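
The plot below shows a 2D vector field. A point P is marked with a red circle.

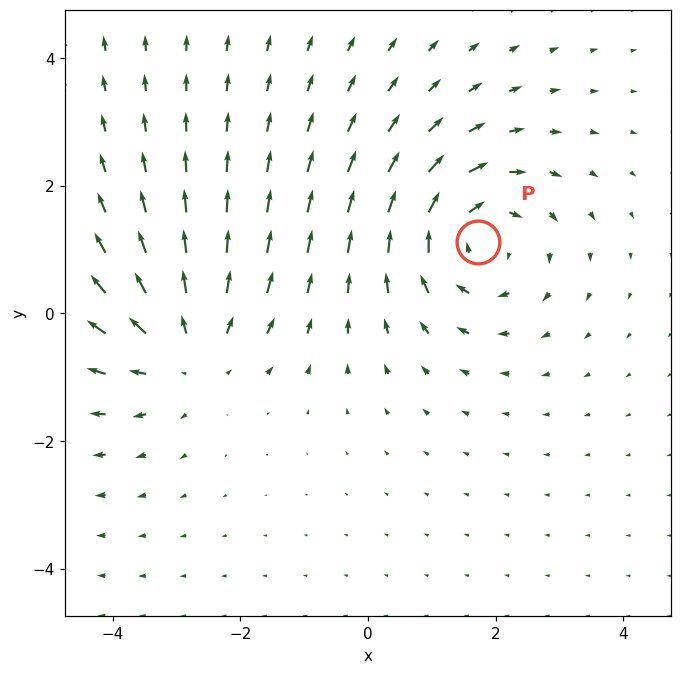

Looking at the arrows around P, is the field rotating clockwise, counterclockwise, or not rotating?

Near P at (1.7, 1.1) the arrows circulate clockwise. The curl (z-component) there is about -4; negative curl means clockwise rotation.

clockwise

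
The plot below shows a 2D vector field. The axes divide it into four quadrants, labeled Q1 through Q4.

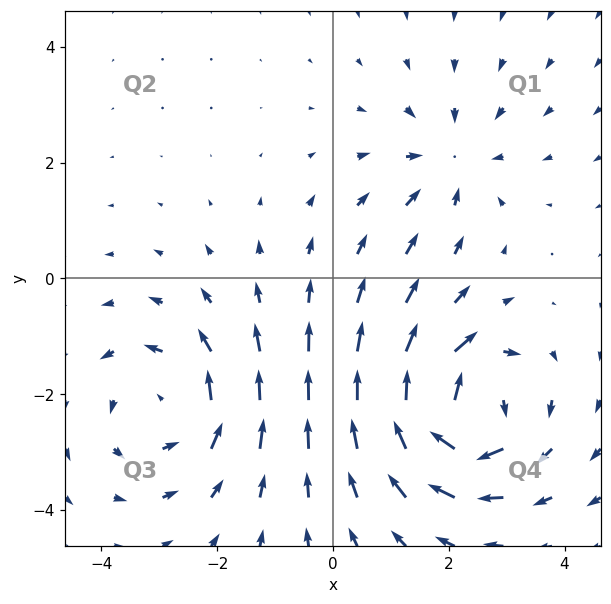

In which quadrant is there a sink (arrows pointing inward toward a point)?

Q1

The sink sits at approximately (2.0, 2.0), which lies in quadrant Q1. The divergence there is about -3, negative as expected for a sink.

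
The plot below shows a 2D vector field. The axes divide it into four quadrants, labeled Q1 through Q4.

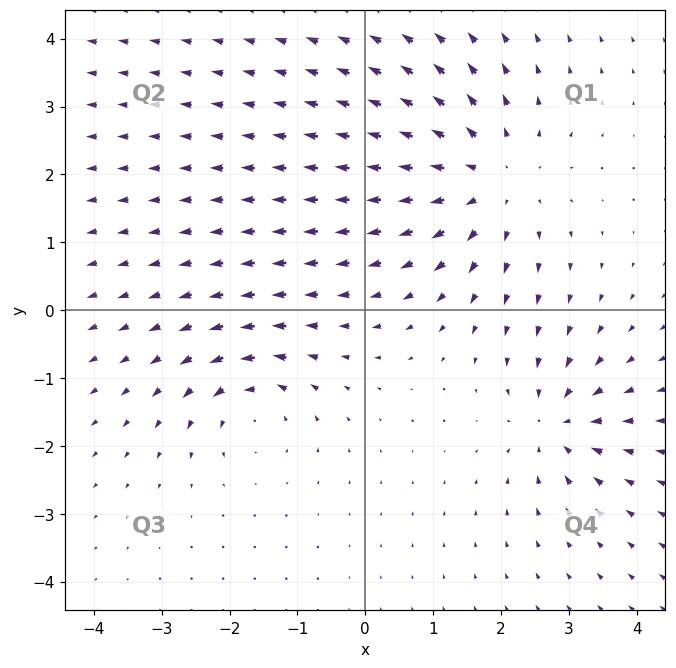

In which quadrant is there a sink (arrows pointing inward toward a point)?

The sink sits at approximately (2.8, -1.7), which lies in quadrant Q4. The divergence there is about -4, negative as expected for a sink.

Q4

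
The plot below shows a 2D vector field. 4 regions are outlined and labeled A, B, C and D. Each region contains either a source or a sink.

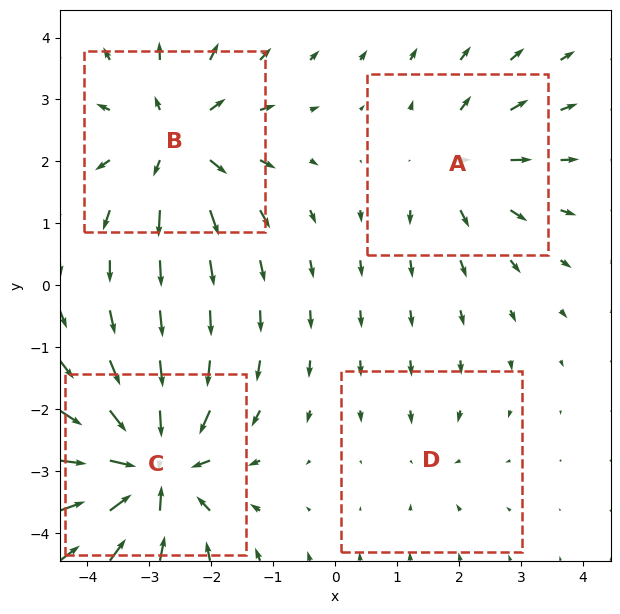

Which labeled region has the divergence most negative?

C

Divergence at each region's feature centre — A: about +4, B: about +5, C: about -7, D: about -2. Region C is most negative.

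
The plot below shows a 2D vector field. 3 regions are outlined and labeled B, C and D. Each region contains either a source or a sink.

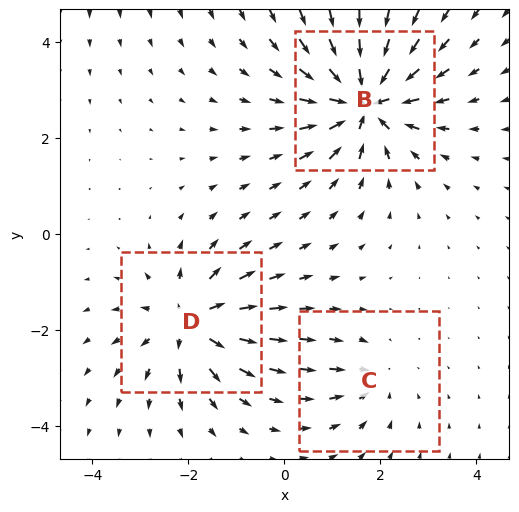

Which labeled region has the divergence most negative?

Divergence at each region's feature centre — B: about -6, C: about -2, D: about +4. Region B is most negative.

B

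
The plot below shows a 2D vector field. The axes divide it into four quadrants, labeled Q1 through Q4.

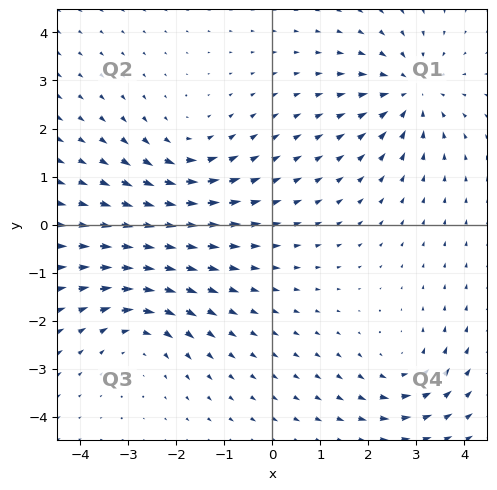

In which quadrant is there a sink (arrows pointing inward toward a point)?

The sink sits at approximately (2.9, 2.8), which lies in quadrant Q1. The divergence there is about -4, negative as expected for a sink.

Q1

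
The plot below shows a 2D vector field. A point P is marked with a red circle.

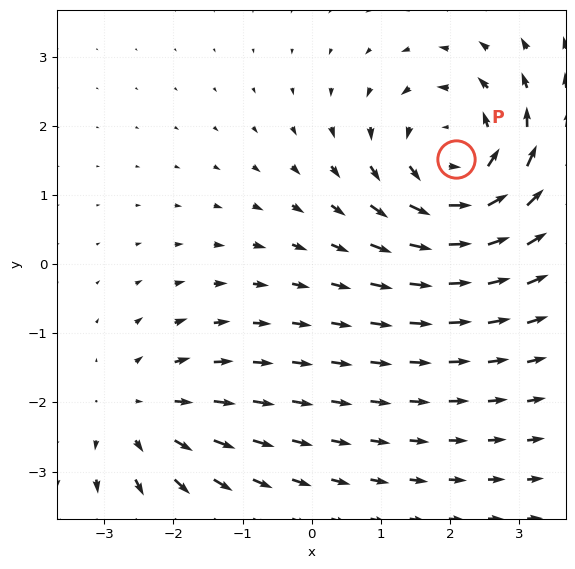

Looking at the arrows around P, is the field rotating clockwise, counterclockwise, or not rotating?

Near P at (2.1, 1.5) the arrows circulate counterclockwise. The curl (z-component) there is about +5; positive curl means counterclockwise rotation.

counterclockwise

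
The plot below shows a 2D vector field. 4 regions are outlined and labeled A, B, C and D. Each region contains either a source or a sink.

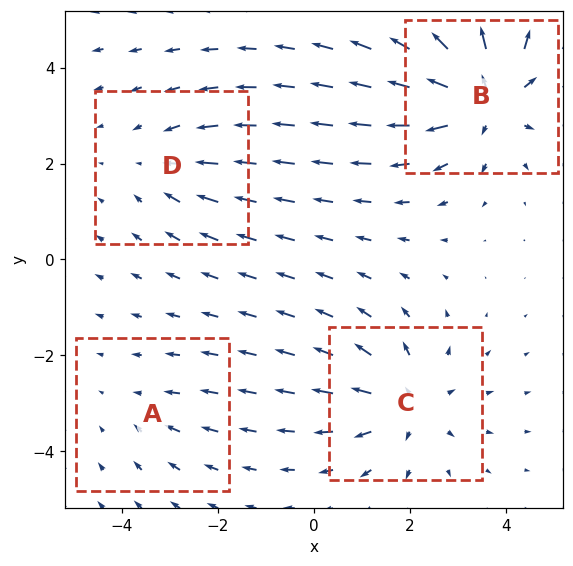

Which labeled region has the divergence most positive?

Divergence at each region's feature centre — A: about -2, B: about +6, C: about +4, D: about -3. Region B is most positive.

B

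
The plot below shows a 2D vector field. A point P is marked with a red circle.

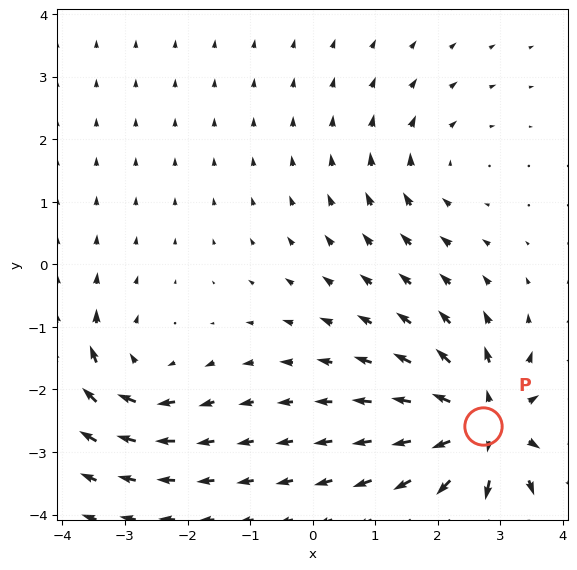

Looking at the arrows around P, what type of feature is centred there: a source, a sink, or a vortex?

At P (2.7, -2.6) the arrows spread outward. Divergence about +7, curl ≈0 — positive divergence with near-zero curl is a source.

source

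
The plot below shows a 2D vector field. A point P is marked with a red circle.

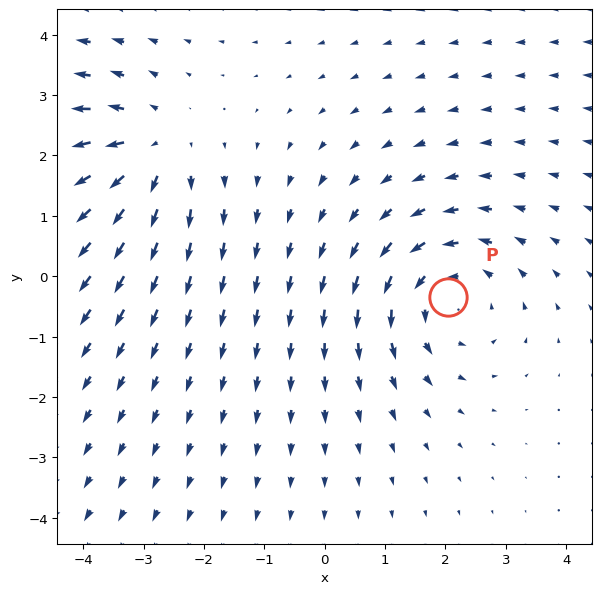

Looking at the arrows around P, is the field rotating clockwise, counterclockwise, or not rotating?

counterclockwise

Near P at (2.0, -0.3) the arrows circulate counterclockwise. The curl (z-component) there is about +3; positive curl means counterclockwise rotation.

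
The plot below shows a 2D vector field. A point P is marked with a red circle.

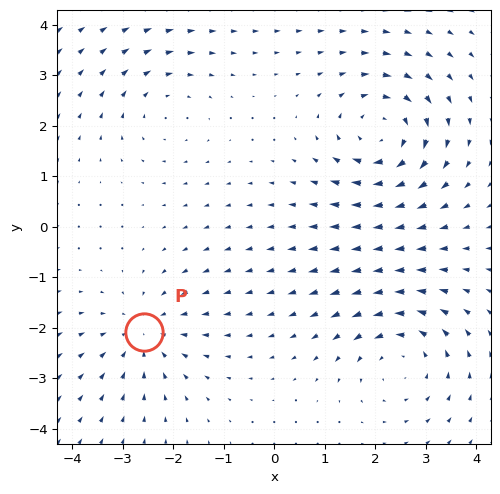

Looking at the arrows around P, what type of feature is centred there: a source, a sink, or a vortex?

sink

At P (-2.6, -2.1) the arrows converge inward. Divergence about -4, curl ≈0 — negative divergence with near-zero curl is a sink.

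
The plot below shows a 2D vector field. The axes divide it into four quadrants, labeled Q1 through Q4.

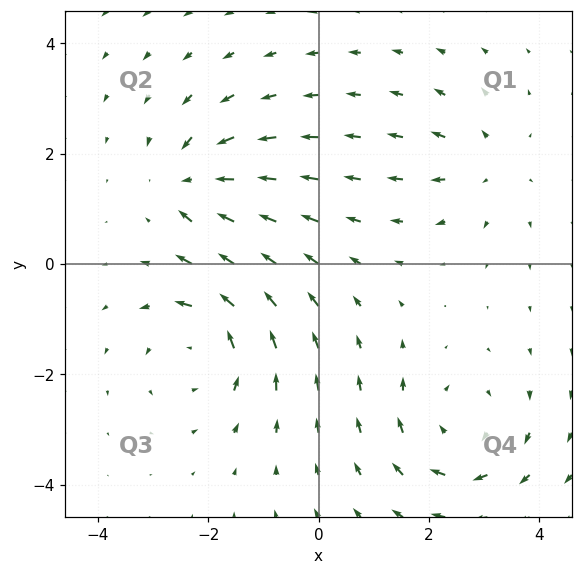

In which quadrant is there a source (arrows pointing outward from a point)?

The source sits at approximately (3.1, 1.8), which lies in quadrant Q1. The divergence there is about +3, positive as expected for a source.

Q1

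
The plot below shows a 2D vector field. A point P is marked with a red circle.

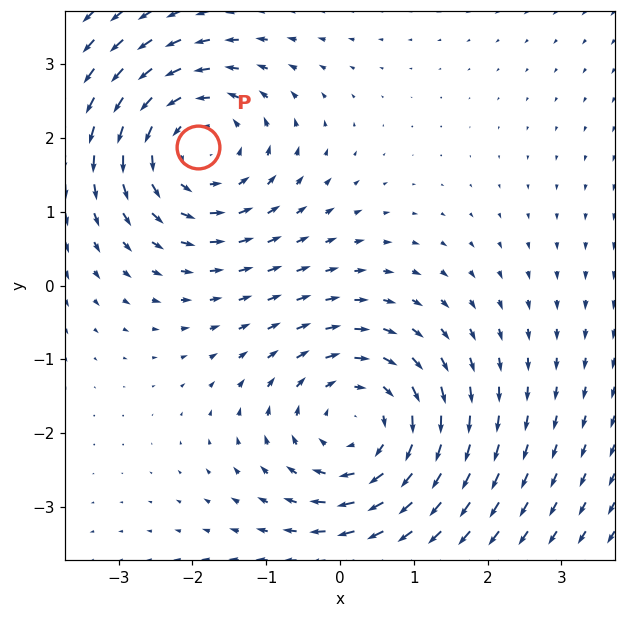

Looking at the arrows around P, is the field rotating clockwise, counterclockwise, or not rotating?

Near P at (-1.9, 1.9) the arrows circulate counterclockwise. The curl (z-component) there is about +3; positive curl means counterclockwise rotation.

counterclockwise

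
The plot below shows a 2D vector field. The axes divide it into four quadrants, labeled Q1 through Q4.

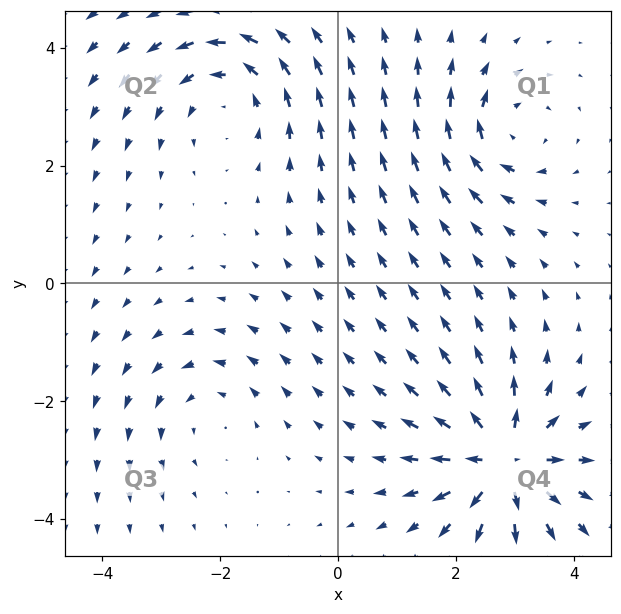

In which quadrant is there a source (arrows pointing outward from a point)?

The source sits at approximately (2.8, -3.0), which lies in quadrant Q4. The divergence there is about +7, positive as expected for a source.

Q4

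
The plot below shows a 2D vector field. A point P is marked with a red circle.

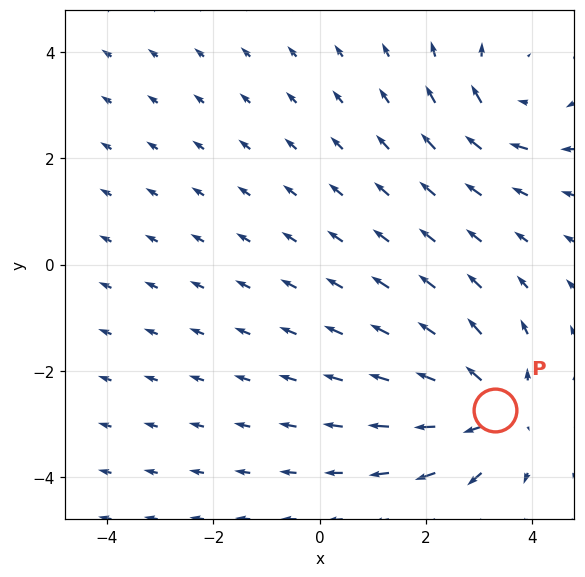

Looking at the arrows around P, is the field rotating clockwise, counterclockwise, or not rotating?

Near P at (3.3, -2.7) the arrows show no circulation. The curl there is ≈0.

not rotating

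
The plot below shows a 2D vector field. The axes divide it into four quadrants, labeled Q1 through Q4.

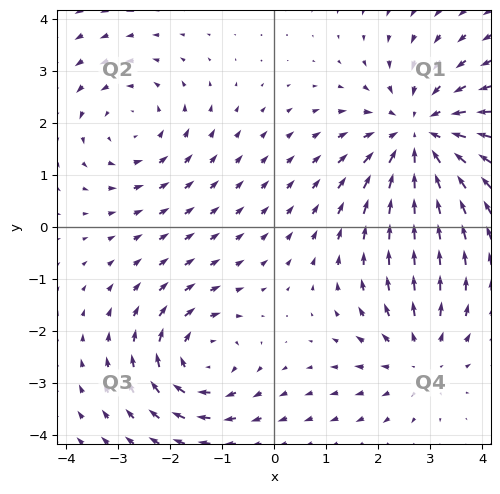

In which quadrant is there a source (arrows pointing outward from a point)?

Q4

The source sits at approximately (2.8, -2.5), which lies in quadrant Q4. The divergence there is about +3, positive as expected for a source.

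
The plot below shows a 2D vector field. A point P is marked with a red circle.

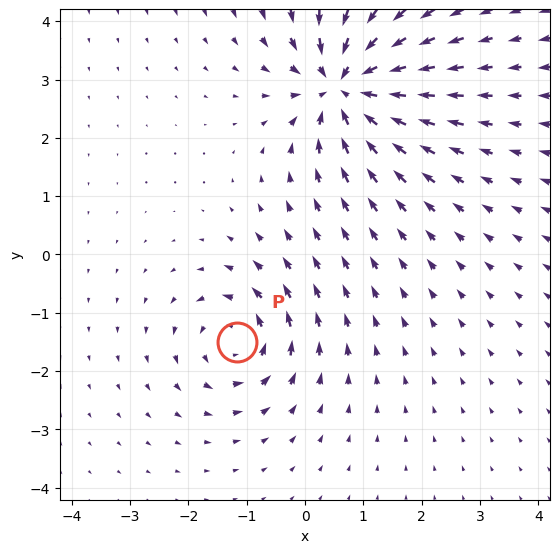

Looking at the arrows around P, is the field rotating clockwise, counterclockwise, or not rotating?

counterclockwise

Near P at (-1.2, -1.5) the arrows circulate counterclockwise. The curl (z-component) there is about +4; positive curl means counterclockwise rotation.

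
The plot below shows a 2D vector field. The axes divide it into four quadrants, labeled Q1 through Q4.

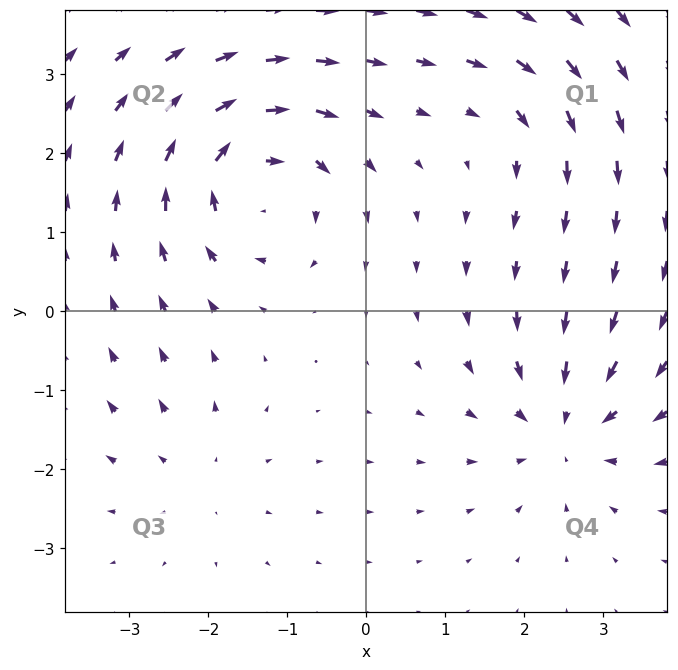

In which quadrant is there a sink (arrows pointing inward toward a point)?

The sink sits at approximately (2.5, -1.4), which lies in quadrant Q4. The divergence there is about -5, negative as expected for a sink.

Q4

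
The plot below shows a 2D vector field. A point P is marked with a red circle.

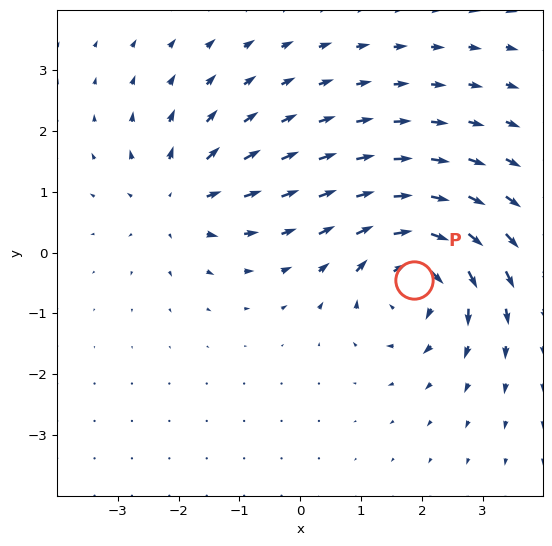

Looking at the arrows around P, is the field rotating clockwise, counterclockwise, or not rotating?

Near P at (1.9, -0.4) the arrows circulate clockwise. The curl (z-component) there is about -6; negative curl means clockwise rotation.

clockwise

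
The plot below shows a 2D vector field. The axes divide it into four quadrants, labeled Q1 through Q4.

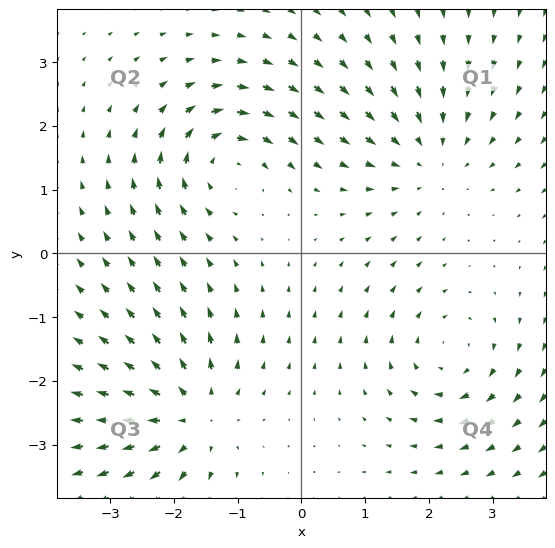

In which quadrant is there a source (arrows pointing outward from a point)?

Q3

The source sits at approximately (-1.7, -2.5), which lies in quadrant Q3. The divergence there is about +6, positive as expected for a source.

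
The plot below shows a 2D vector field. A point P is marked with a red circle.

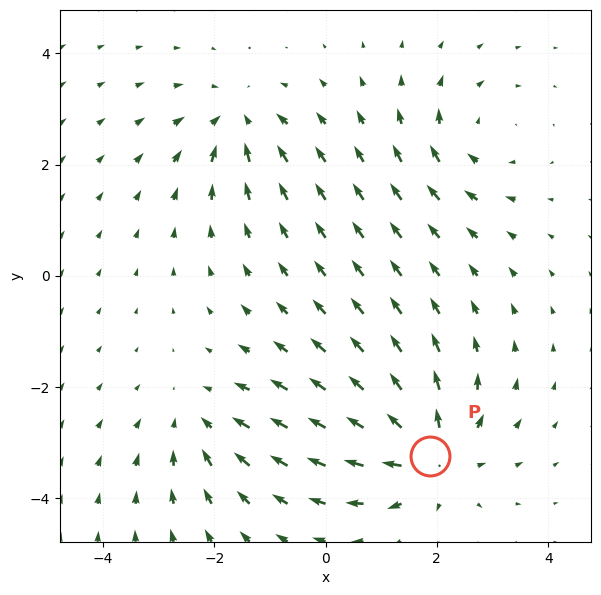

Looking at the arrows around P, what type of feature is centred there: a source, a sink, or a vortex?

source

At P (1.9, -3.2) the arrows spread outward. Divergence about +5, curl ≈0 — positive divergence with near-zero curl is a source.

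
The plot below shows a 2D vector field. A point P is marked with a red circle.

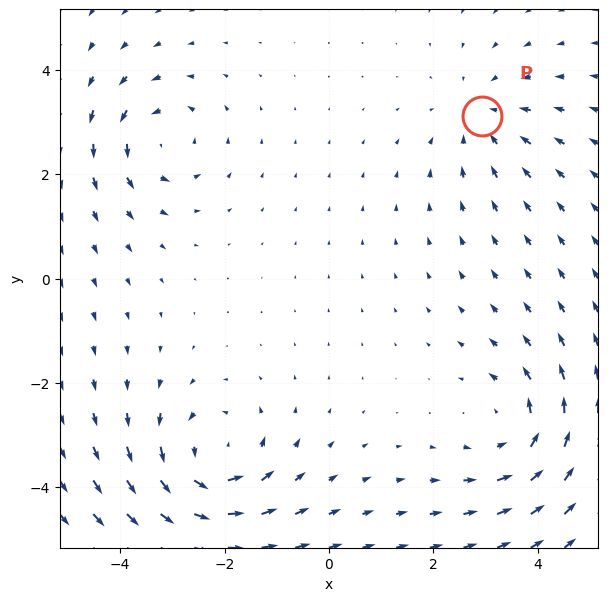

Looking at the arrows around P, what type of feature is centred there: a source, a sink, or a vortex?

At P (2.9, 3.1) the arrows converge inward. Divergence about -3, curl ≈0 — negative divergence with near-zero curl is a sink.

sink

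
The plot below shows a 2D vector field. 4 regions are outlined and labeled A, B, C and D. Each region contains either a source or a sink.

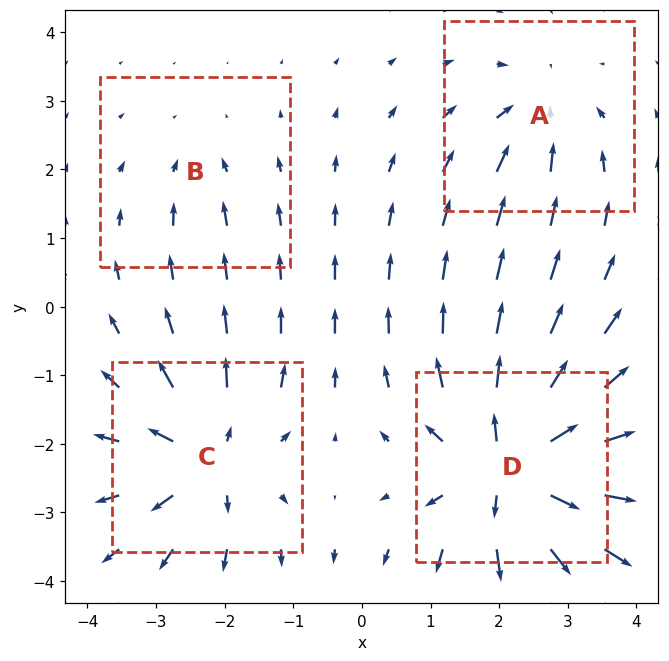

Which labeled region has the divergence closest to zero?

Divergence at each region's feature centre — A: about -4, B: about -2, C: about +6, D: about +9. Region B is closest to zero.

B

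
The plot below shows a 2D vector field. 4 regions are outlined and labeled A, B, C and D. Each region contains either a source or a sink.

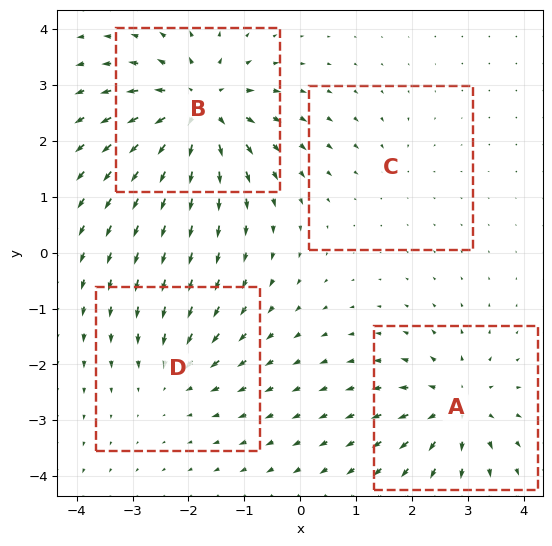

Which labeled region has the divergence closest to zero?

Divergence at each region's feature centre — A: about +5, B: about +7, C: about -2, D: about -4. Region C is closest to zero.

C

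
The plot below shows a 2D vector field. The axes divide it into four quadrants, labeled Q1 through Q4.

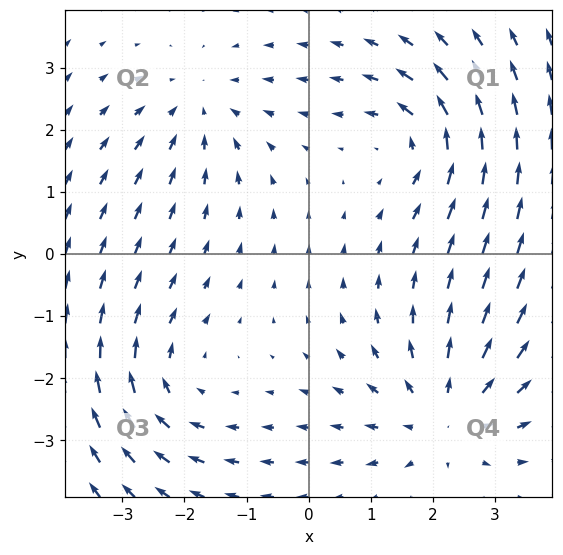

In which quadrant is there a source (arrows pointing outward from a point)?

The source sits at approximately (2.2, -2.6), which lies in quadrant Q4. The divergence there is about +4, positive as expected for a source.

Q4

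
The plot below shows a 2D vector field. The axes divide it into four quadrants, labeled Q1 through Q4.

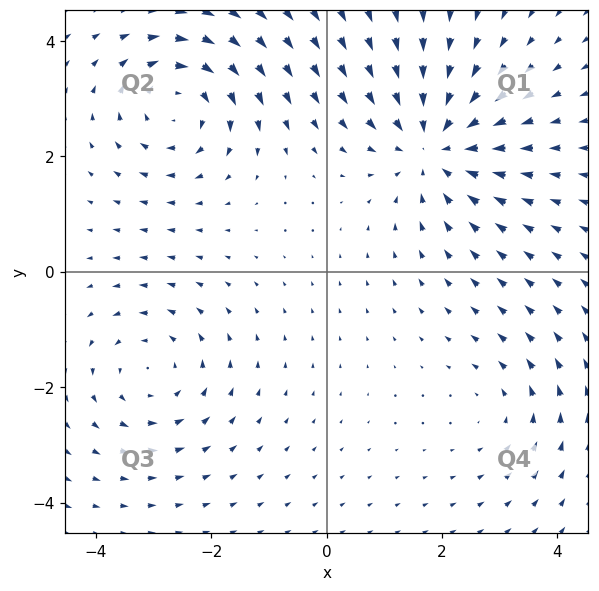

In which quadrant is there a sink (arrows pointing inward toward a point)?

Q1

The sink sits at approximately (1.9, 2.2), which lies in quadrant Q1. The divergence there is about -4, negative as expected for a sink.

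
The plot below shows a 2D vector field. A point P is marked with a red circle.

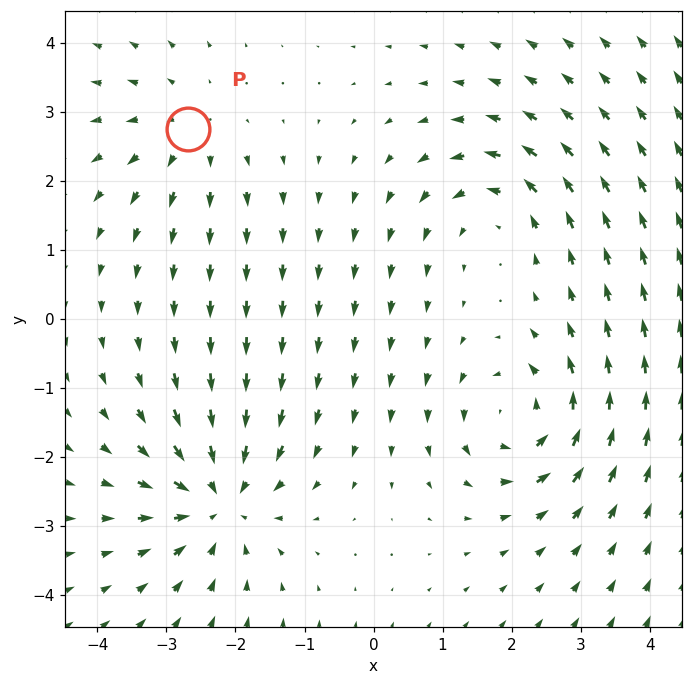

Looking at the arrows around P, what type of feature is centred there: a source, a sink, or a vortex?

source

At P (-2.7, 2.8) the arrows spread outward. Divergence about +3, curl ≈0 — positive divergence with near-zero curl is a source.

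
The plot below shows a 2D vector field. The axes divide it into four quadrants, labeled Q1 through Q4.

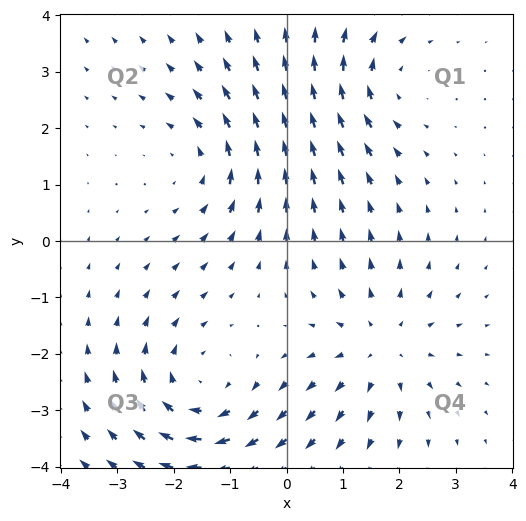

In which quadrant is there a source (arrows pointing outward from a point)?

Q4

The source sits at approximately (1.7, -1.9), which lies in quadrant Q4. The divergence there is about +3, positive as expected for a source.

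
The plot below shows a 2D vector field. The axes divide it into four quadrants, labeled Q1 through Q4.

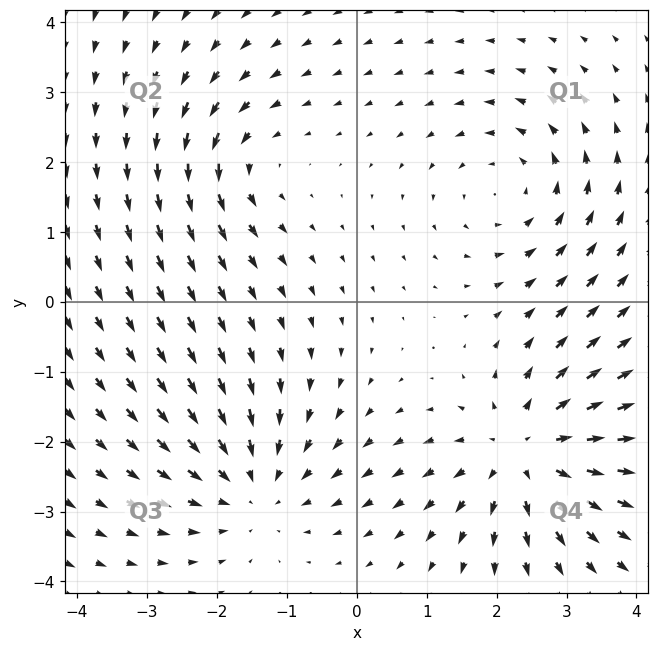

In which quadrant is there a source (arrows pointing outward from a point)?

The source sits at approximately (2.4, -2.2), which lies in quadrant Q4. The divergence there is about +5, positive as expected for a source.

Q4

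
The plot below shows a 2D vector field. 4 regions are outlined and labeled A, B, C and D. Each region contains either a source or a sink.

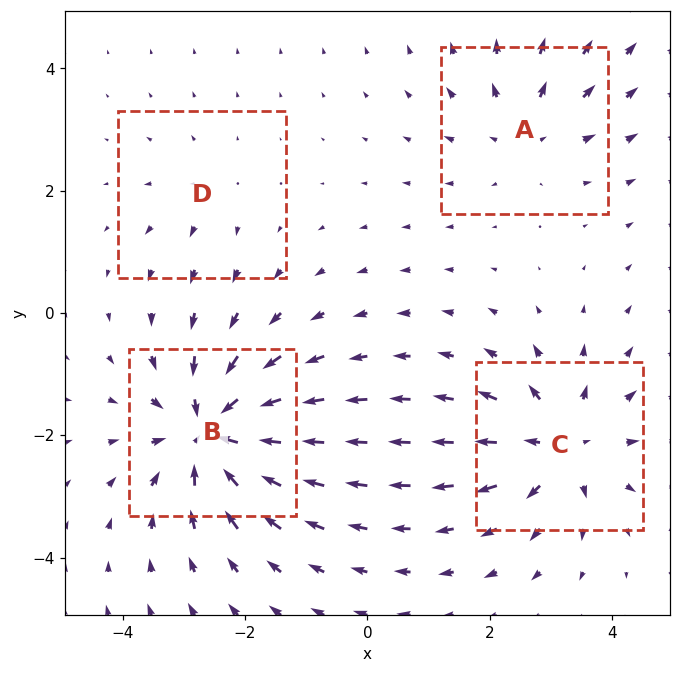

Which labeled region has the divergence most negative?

B

Divergence at each region's feature centre — A: about +4, B: about -7, C: about +6, D: about +2. Region B is most negative.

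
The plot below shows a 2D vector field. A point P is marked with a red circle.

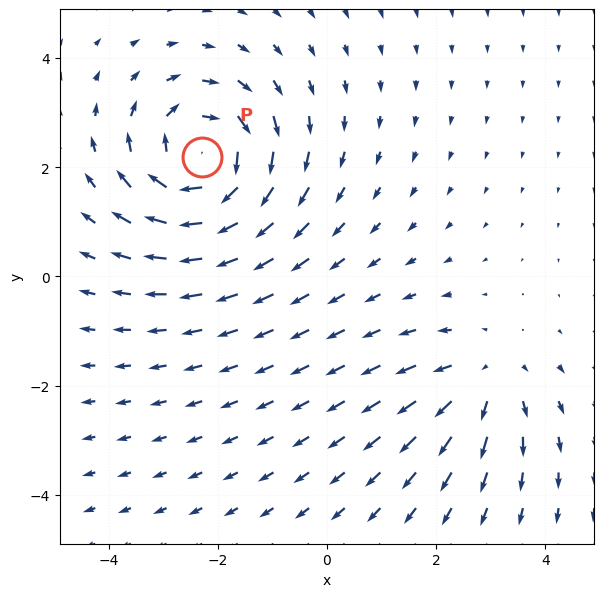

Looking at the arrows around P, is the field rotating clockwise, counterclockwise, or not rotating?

clockwise

Near P at (-2.3, 2.2) the arrows circulate clockwise. The curl (z-component) there is about -5; negative curl means clockwise rotation.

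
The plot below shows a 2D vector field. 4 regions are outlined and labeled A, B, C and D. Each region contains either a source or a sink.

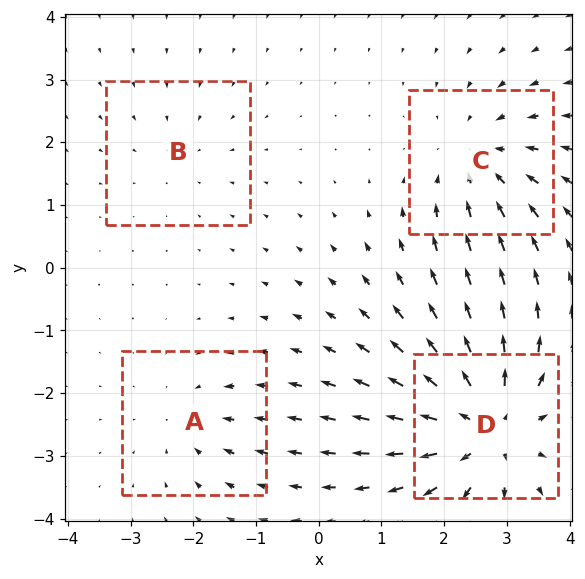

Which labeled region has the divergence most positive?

Divergence at each region's feature centre — A: about -3, B: about -2, C: about -4, D: about +7. Region D is most positive.

D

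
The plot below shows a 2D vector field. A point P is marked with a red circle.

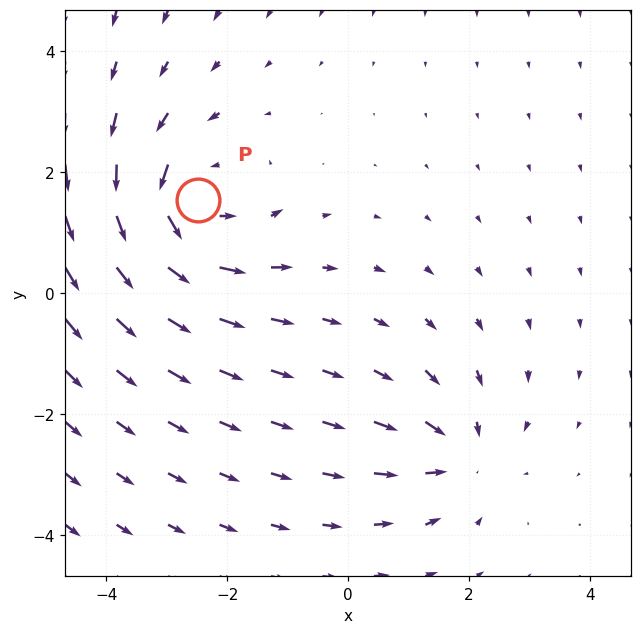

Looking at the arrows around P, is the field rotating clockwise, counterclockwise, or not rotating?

Near P at (-2.5, 1.5) the arrows circulate counterclockwise. The curl (z-component) there is about +5; positive curl means counterclockwise rotation.

counterclockwise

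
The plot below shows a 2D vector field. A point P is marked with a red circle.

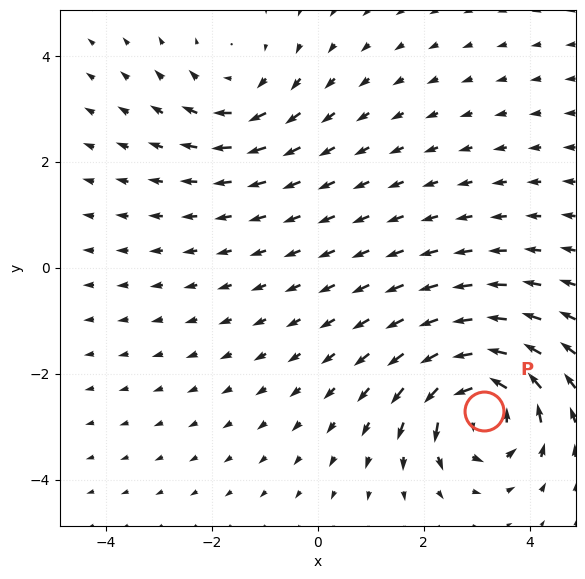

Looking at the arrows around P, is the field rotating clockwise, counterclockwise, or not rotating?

Near P at (3.1, -2.7) the arrows circulate counterclockwise. The curl (z-component) there is about +5; positive curl means counterclockwise rotation.

counterclockwise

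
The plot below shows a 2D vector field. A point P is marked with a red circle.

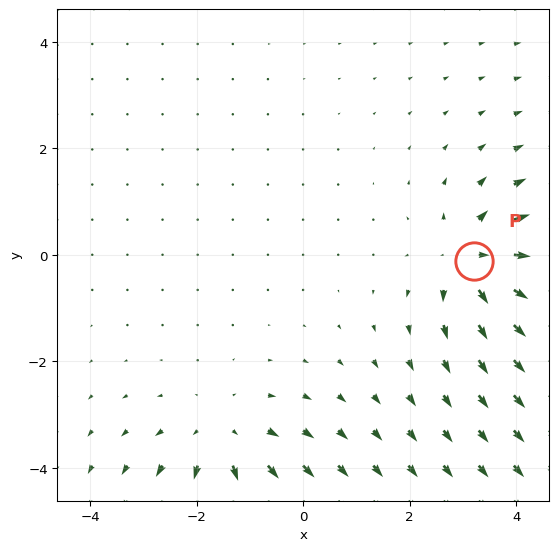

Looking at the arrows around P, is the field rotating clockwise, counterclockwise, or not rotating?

Near P at (3.2, -0.1) the arrows show no circulation. The curl there is ≈0.

not rotating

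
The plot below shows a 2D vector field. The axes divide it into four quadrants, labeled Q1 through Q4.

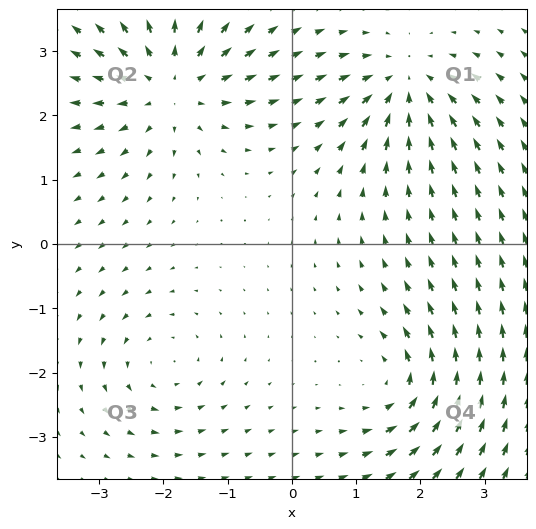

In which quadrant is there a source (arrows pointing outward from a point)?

The source sits at approximately (-1.9, 2.5), which lies in quadrant Q2. The divergence there is about +4, positive as expected for a source.

Q2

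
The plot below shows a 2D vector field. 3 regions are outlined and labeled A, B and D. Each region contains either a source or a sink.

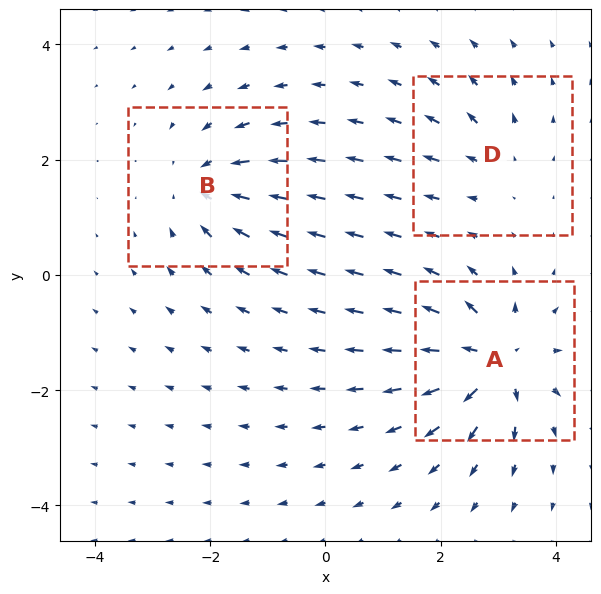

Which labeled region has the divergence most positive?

A

Divergence at each region's feature centre — A: about +6, B: about -4, D: about +3. Region A is most positive.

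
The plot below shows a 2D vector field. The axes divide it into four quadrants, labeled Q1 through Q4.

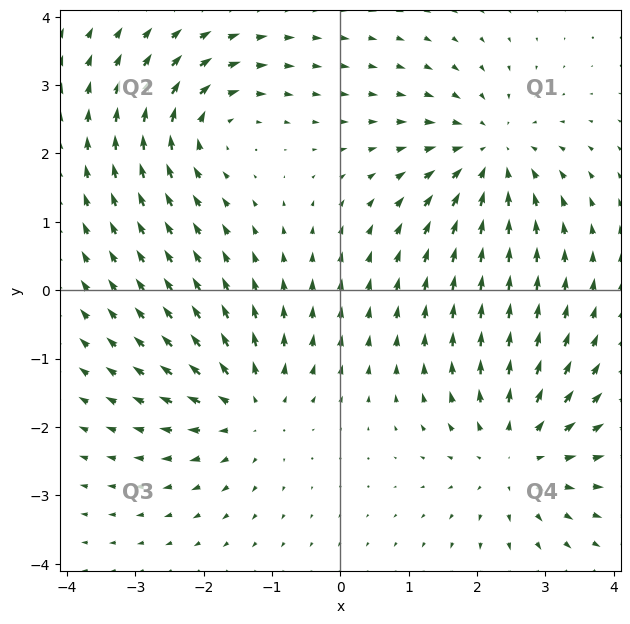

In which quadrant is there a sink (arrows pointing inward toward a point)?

The sink sits at approximately (2.2, 2.0), which lies in quadrant Q1. The divergence there is about -5, negative as expected for a sink.

Q1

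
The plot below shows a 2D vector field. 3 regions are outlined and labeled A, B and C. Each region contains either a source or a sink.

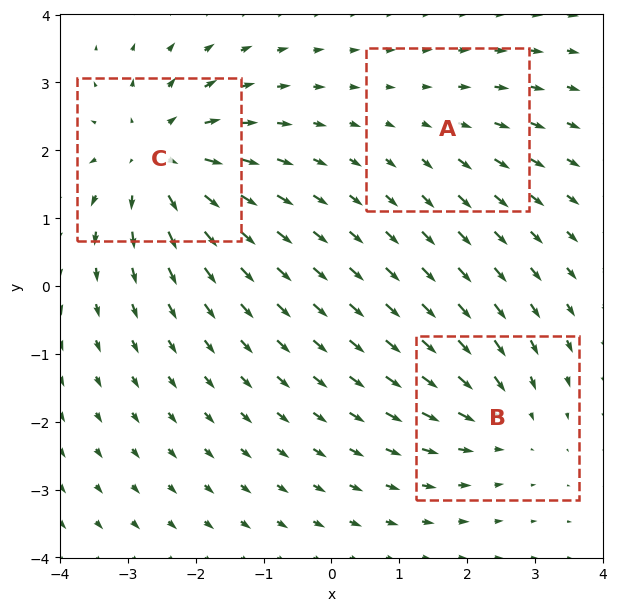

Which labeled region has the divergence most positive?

C

Divergence at each region's feature centre — A: about +2, B: about -3, C: about +5. Region C is most positive.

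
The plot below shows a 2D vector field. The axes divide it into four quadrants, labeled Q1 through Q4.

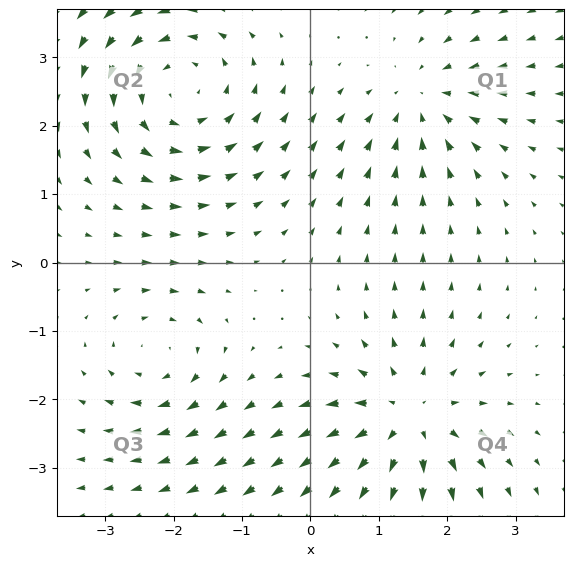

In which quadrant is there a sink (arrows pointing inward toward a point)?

The sink sits at approximately (1.6, 2.4), which lies in quadrant Q1. The divergence there is about -4, negative as expected for a sink.

Q1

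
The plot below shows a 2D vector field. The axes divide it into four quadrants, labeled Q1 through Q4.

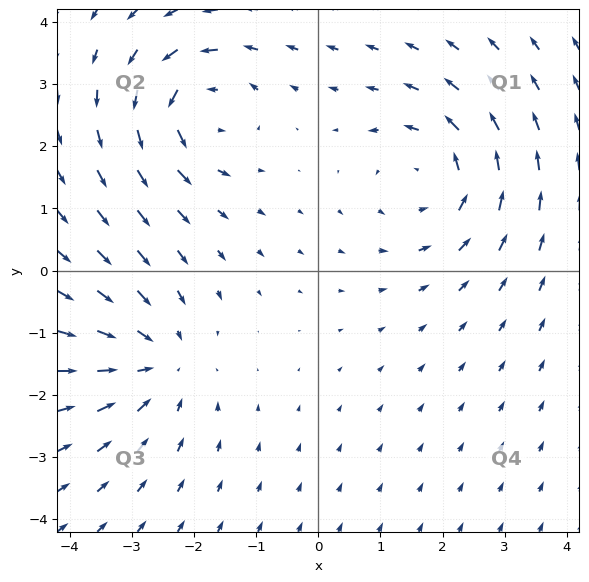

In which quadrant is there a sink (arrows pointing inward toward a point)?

Q3

The sink sits at approximately (-2.6, -1.5), which lies in quadrant Q3. The divergence there is about -3, negative as expected for a sink.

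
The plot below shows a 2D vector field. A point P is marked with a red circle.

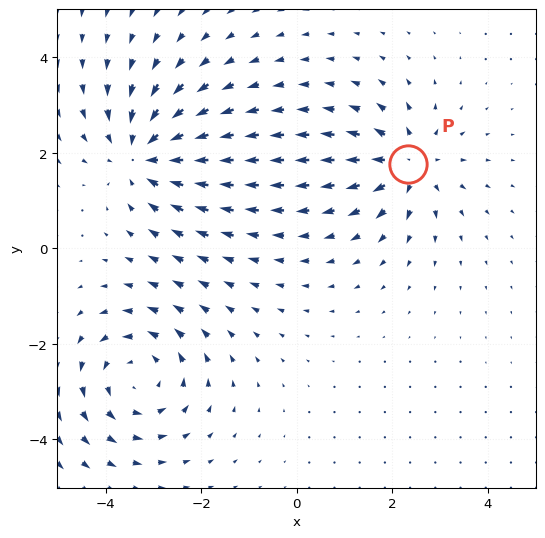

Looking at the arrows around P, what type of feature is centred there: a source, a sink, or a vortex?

source

At P (2.3, 1.8) the arrows spread outward. Divergence about +4, curl ≈0 — positive divergence with near-zero curl is a source.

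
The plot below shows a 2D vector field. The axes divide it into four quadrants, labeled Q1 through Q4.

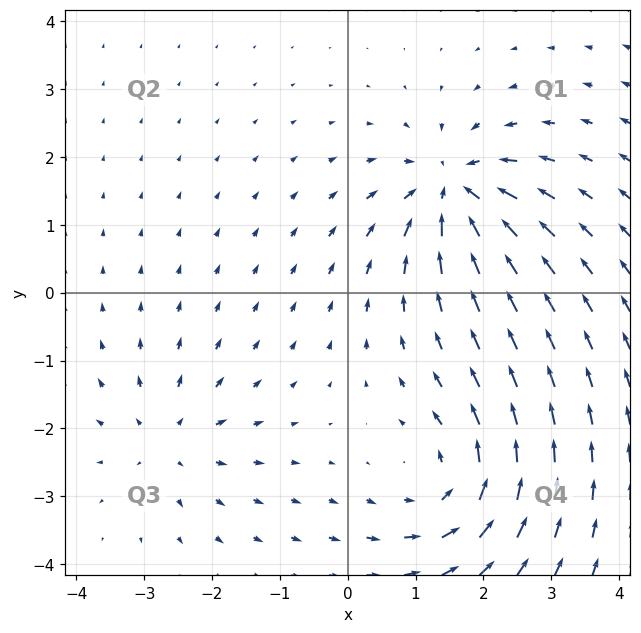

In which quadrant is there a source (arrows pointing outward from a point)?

The source sits at approximately (-2.6, -2.2), which lies in quadrant Q3. The divergence there is about +3, positive as expected for a source.

Q3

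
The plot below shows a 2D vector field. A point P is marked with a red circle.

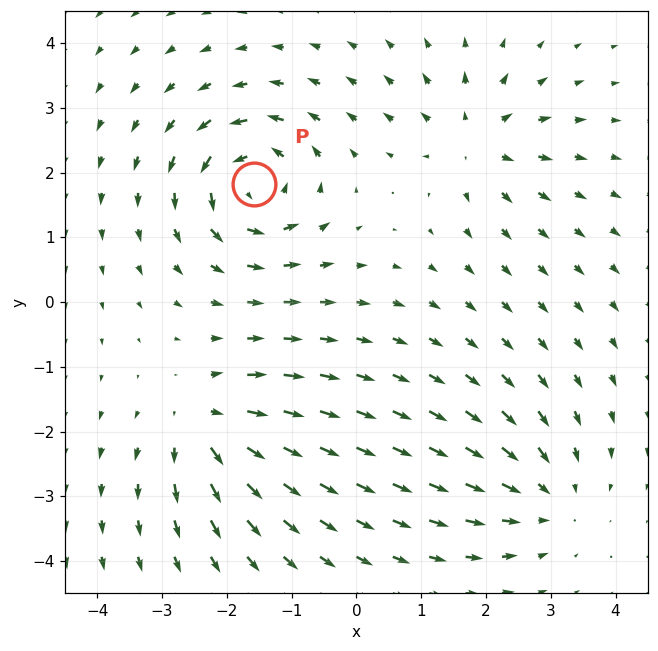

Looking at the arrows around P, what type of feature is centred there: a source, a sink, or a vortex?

vortex

At P (-1.6, 1.8) the arrows circulate counterclockwise. Divergence ≈0, curl about +6 — near-zero divergence with nonzero curl is a vortex.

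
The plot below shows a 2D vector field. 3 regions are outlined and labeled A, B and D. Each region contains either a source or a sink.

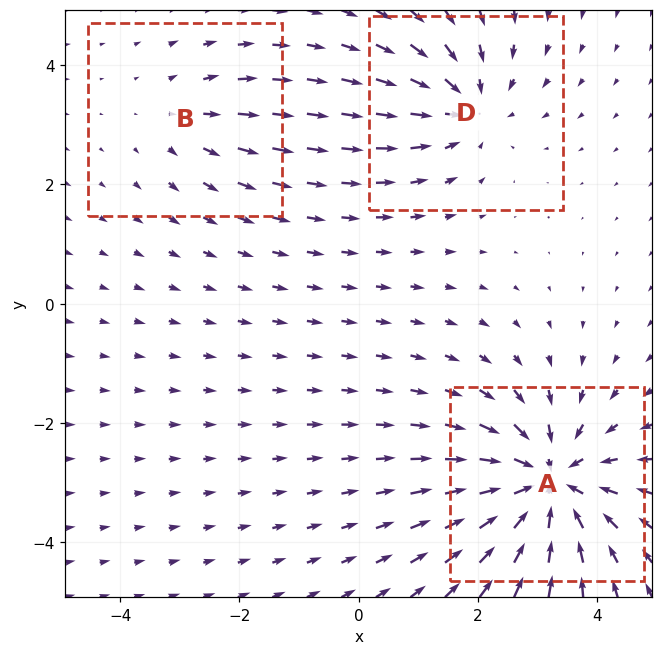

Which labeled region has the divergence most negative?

A

Divergence at each region's feature centre — A: about -5, B: about +2, D: about -3. Region A is most negative.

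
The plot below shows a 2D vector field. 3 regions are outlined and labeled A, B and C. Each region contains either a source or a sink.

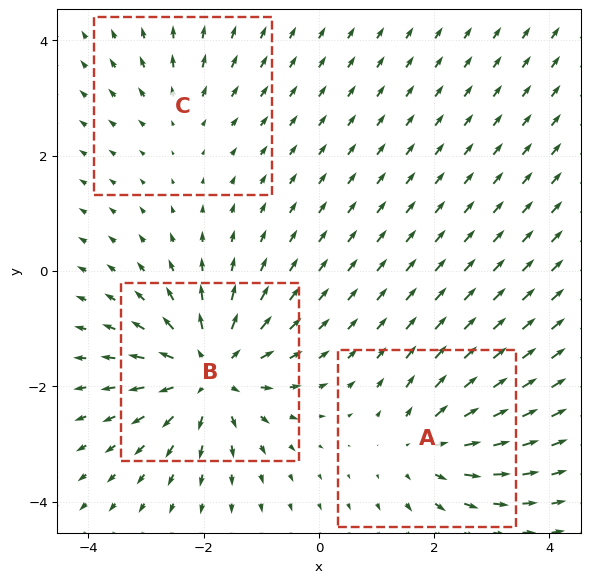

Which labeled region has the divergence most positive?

B

Divergence at each region's feature centre — A: about +4, B: about +6, C: about +2. Region B is most positive.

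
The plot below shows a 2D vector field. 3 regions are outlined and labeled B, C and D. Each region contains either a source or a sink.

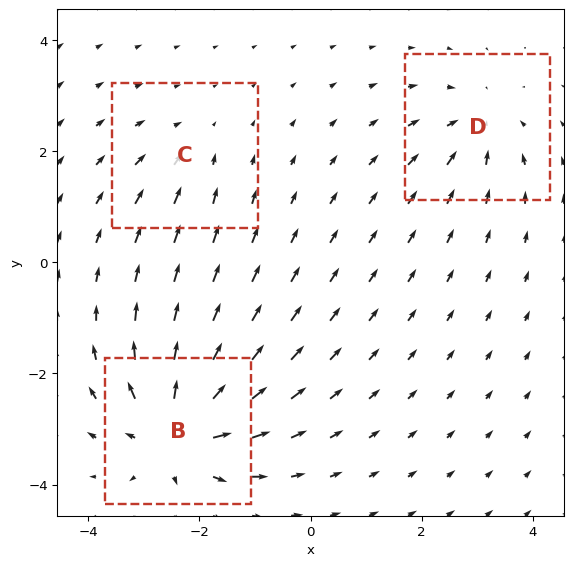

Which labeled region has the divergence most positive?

Divergence at each region's feature centre — B: about +5, C: about -2, D: about -3. Region B is most positive.

B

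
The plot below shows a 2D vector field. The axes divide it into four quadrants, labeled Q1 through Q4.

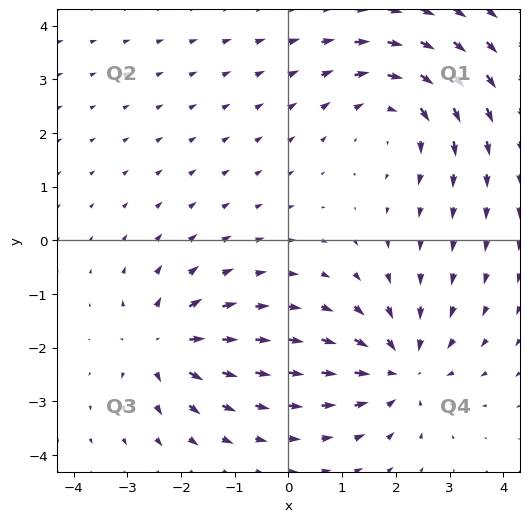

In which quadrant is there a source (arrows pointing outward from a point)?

The source sits at approximately (-2.3, -1.9), which lies in quadrant Q3. The divergence there is about +5, positive as expected for a source.

Q3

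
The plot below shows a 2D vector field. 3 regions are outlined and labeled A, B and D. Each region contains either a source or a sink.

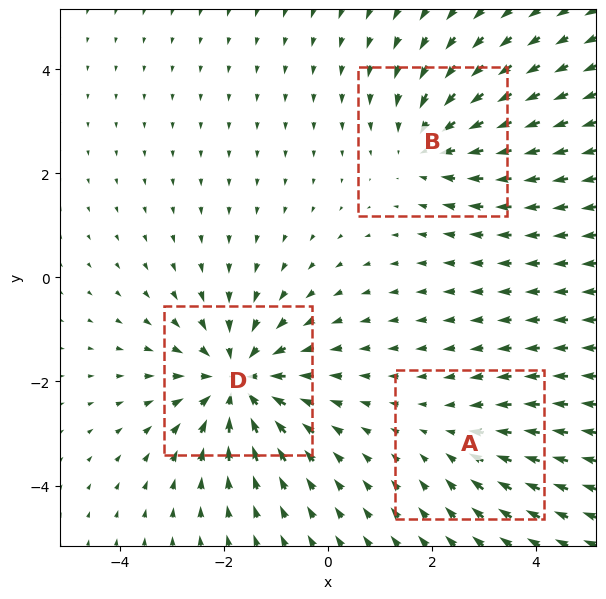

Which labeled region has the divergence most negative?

D

Divergence at each region's feature centre — A: about -2, B: about -3, D: about -4. Region D is most negative.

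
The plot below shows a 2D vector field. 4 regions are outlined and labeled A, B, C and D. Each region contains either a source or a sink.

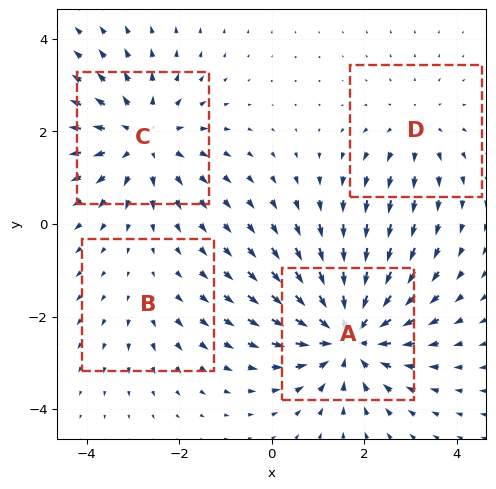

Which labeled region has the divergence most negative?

Divergence at each region's feature centre — A: about -6, B: about +2, C: about +5, D: about +3. Region A is most negative.

A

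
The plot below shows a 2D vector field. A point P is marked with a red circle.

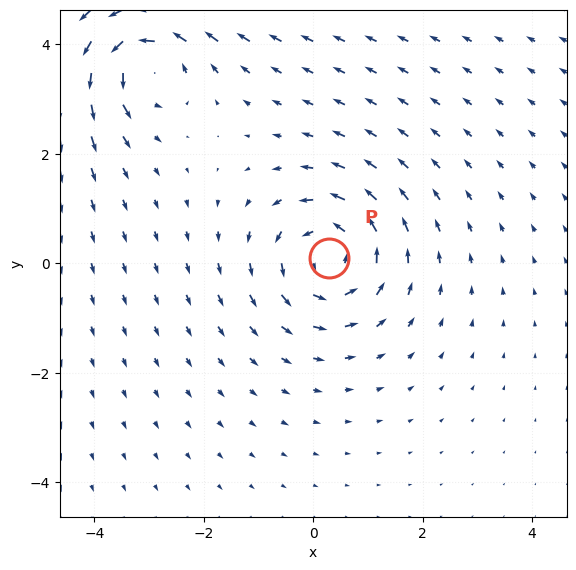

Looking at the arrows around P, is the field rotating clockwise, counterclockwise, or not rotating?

Near P at (0.3, 0.1) the arrows circulate counterclockwise. The curl (z-component) there is about +4; positive curl means counterclockwise rotation.

counterclockwise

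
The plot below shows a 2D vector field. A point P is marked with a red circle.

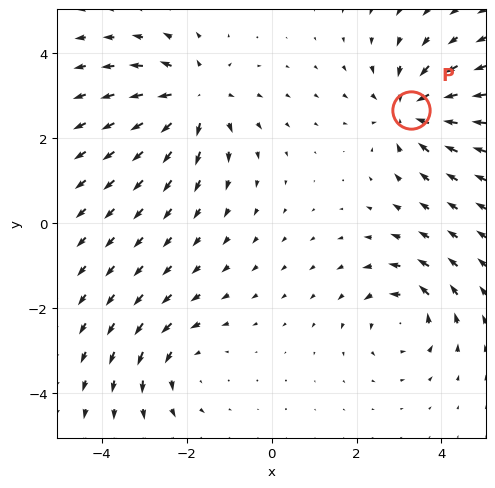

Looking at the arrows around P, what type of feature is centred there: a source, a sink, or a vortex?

At P (3.3, 2.7) the arrows converge inward. Divergence about -5, curl ≈0 — negative divergence with near-zero curl is a sink.

sink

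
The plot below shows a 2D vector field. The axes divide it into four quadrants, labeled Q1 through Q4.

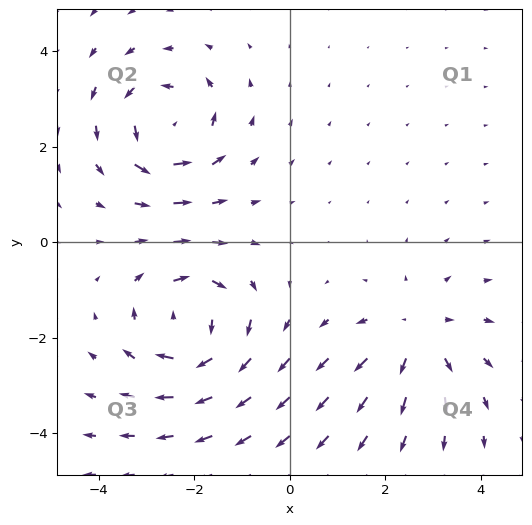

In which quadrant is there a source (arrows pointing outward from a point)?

Q4

The source sits at approximately (2.7, -2.0), which lies in quadrant Q4. The divergence there is about +2, positive as expected for a source.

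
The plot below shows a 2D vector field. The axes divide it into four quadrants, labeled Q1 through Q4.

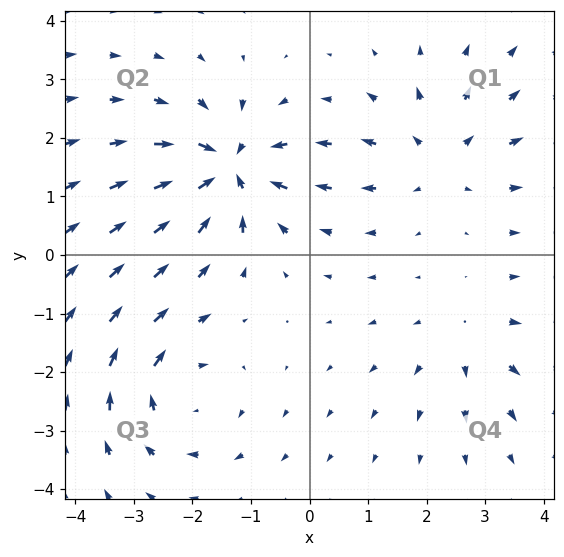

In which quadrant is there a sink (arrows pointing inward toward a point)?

The sink sits at approximately (-1.4, 1.5), which lies in quadrant Q2. The divergence there is about -7, negative as expected for a sink.

Q2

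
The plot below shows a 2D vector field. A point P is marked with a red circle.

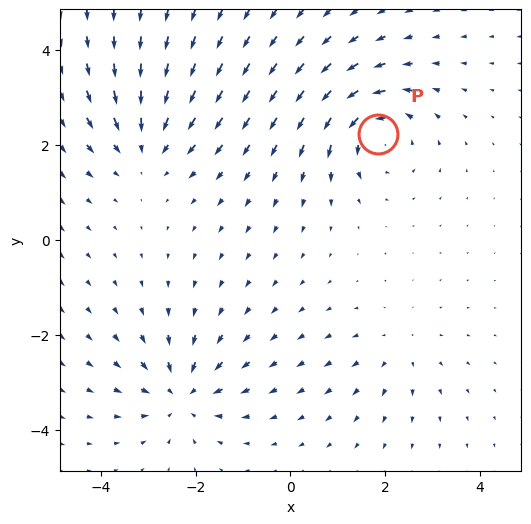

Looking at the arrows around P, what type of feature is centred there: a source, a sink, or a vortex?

At P (1.8, 2.2) the arrows circulate counterclockwise. Divergence ≈0, curl about +6 — near-zero divergence with nonzero curl is a vortex.

vortex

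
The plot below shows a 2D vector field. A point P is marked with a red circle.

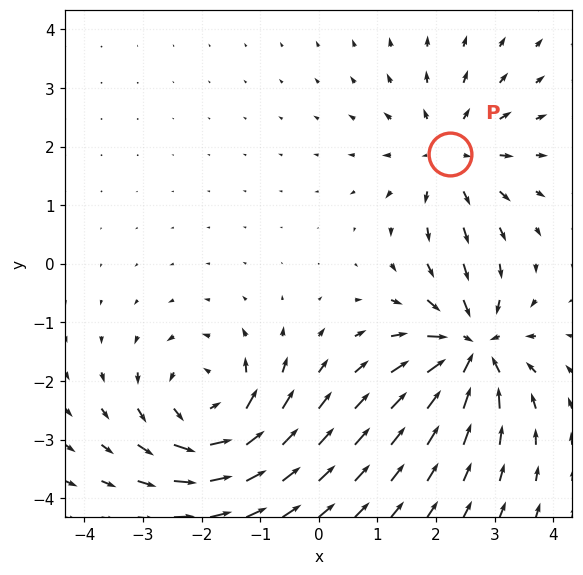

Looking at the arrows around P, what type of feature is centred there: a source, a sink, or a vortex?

source

At P (2.2, 1.9) the arrows spread outward. Divergence about +3, curl ≈0 — positive divergence with near-zero curl is a source.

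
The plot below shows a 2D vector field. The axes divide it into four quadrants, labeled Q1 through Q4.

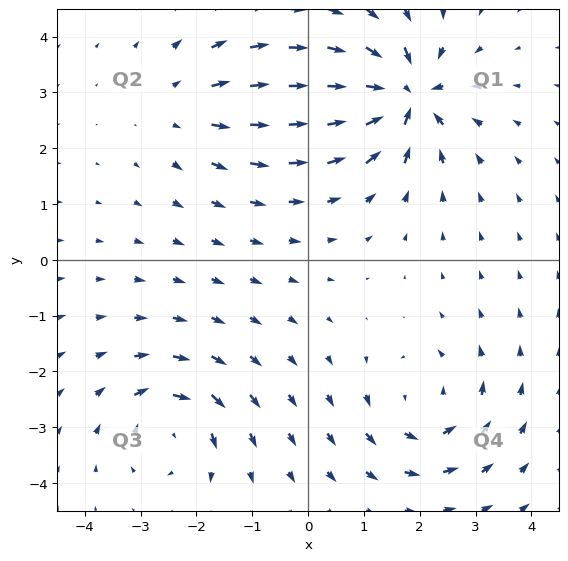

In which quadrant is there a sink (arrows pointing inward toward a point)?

The sink sits at approximately (1.7, 2.9), which lies in quadrant Q1. The divergence there is about -6, negative as expected for a sink.

Q1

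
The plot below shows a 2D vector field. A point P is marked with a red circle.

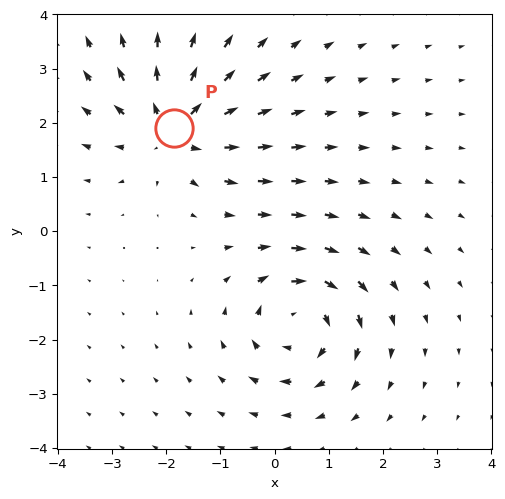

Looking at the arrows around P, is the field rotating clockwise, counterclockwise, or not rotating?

Near P at (-1.9, 1.9) the arrows show no circulation. The curl there is ≈0.

not rotating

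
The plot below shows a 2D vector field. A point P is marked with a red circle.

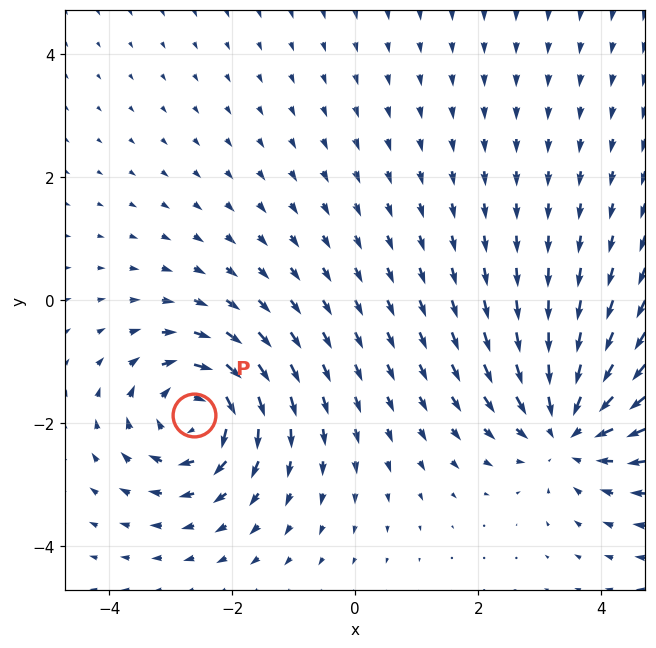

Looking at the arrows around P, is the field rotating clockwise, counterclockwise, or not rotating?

Near P at (-2.6, -1.9) the arrows circulate clockwise. The curl (z-component) there is about -6; negative curl means clockwise rotation.

clockwise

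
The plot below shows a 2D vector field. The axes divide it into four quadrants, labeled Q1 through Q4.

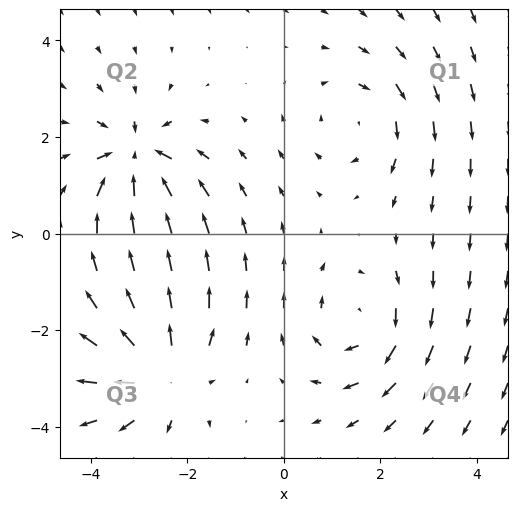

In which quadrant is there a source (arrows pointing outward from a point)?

Q3

The source sits at approximately (-2.5, -2.9), which lies in quadrant Q3. The divergence there is about +5, positive as expected for a source.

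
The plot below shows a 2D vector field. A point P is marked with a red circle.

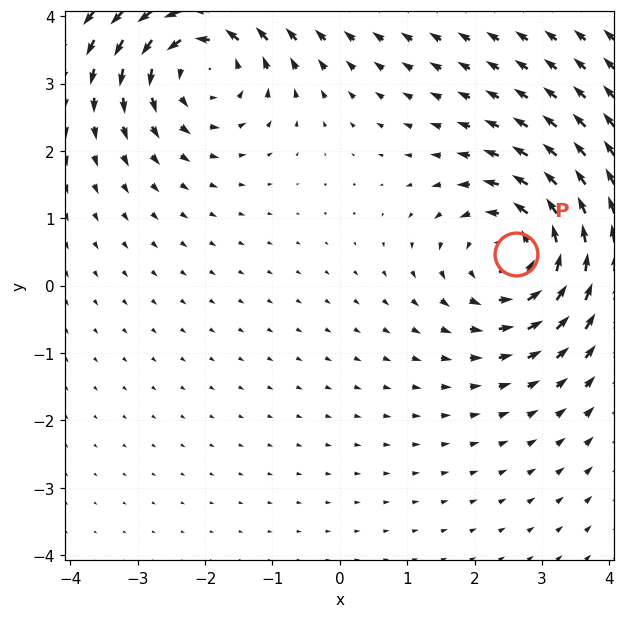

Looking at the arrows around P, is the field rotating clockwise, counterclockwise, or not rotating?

counterclockwise

Near P at (2.6, 0.5) the arrows circulate counterclockwise. The curl (z-component) there is about +4; positive curl means counterclockwise rotation.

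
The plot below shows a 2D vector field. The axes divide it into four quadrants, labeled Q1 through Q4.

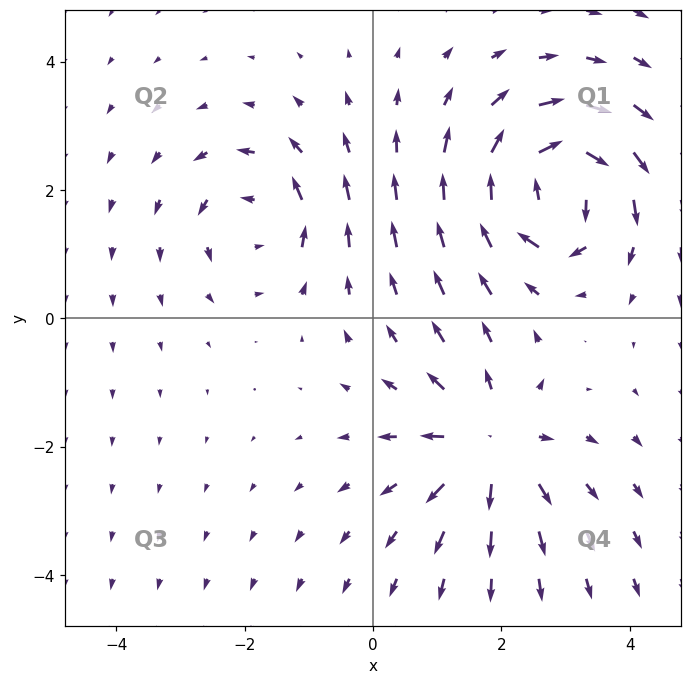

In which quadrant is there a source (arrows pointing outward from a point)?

The source sits at approximately (1.8, -2.0), which lies in quadrant Q4. The divergence there is about +5, positive as expected for a source.

Q4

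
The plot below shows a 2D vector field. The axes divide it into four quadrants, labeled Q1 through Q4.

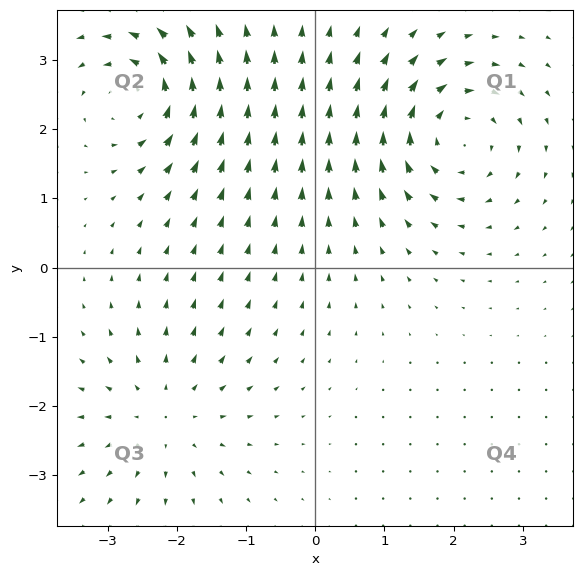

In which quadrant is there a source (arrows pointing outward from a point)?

The source sits at approximately (-2.2, -2.1), which lies in quadrant Q3. The divergence there is about +3, positive as expected for a source.

Q3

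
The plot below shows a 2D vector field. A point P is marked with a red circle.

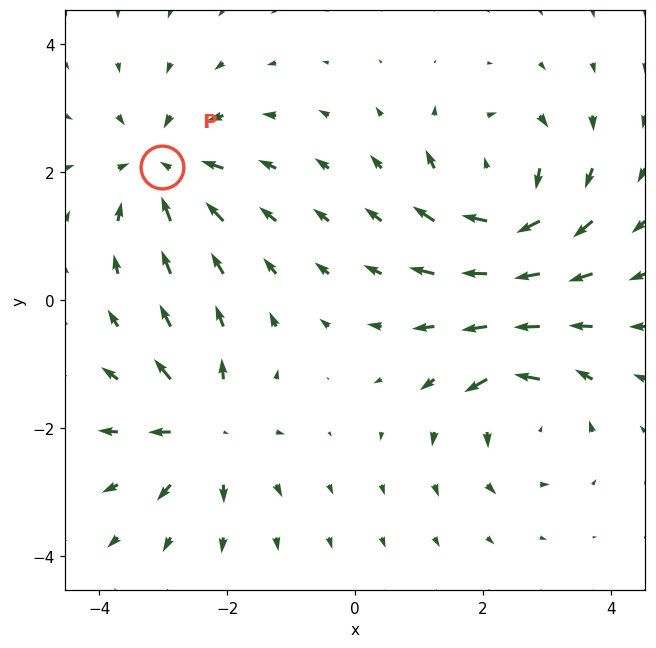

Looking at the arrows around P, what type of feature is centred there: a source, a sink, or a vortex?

sink

At P (-3.0, 2.1) the arrows converge inward. Divergence about -4, curl ≈0 — negative divergence with near-zero curl is a sink.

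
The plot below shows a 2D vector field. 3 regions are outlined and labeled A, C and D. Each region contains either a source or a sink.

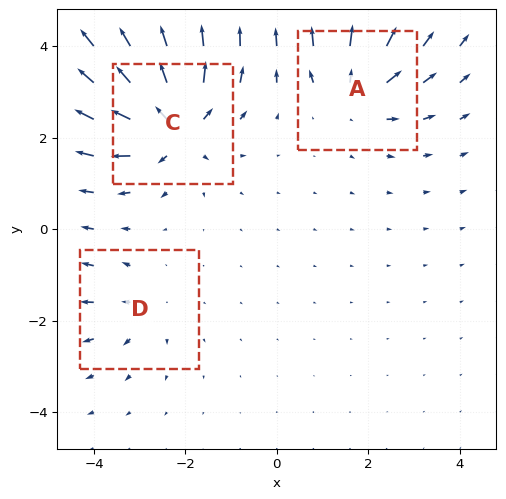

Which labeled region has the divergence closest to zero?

D

Divergence at each region's feature centre — A: about +4, C: about +6, D: about +2. Region D is closest to zero.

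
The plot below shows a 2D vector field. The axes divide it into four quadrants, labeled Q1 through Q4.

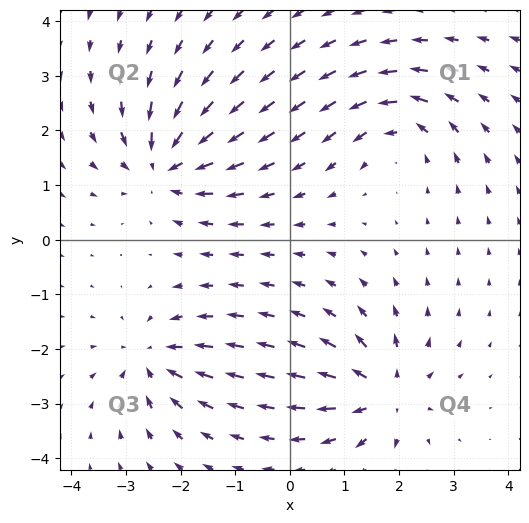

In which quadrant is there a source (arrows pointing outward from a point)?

The source sits at approximately (1.7, -2.8), which lies in quadrant Q4. The divergence there is about +6, positive as expected for a source.

Q4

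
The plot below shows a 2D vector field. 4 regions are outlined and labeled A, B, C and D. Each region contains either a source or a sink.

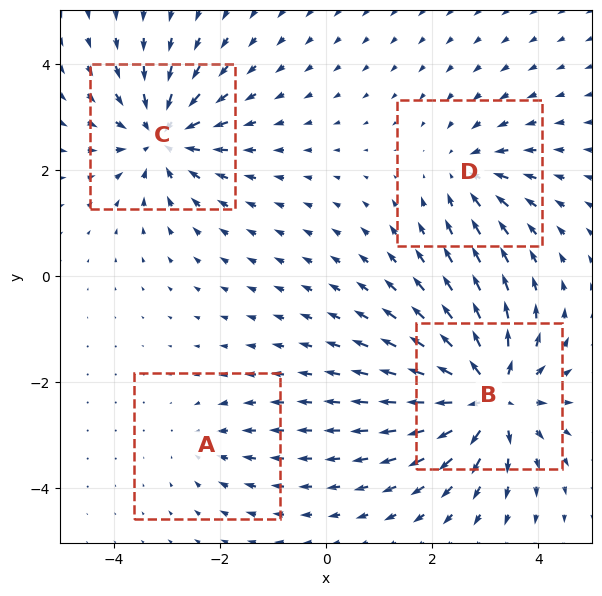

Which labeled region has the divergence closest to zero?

A

Divergence at each region's feature centre — A: about -2, B: about +8, C: about -6, D: about -4. Region A is closest to zero.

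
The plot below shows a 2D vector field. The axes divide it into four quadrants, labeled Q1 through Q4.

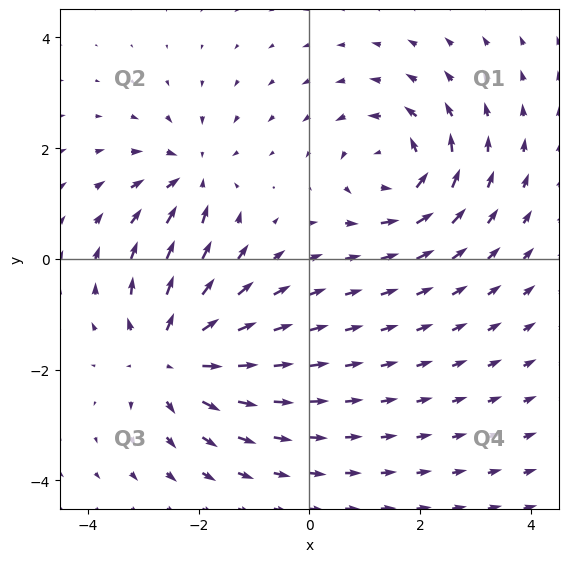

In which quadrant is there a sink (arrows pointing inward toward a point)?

The sink sits at approximately (-2.1, 1.5), which lies in quadrant Q2. The divergence there is about -4, negative as expected for a sink.

Q2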